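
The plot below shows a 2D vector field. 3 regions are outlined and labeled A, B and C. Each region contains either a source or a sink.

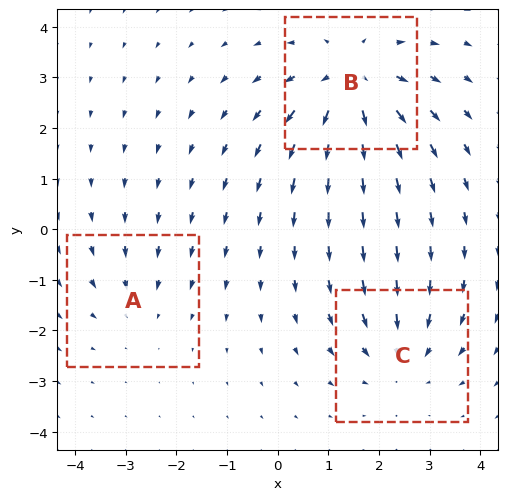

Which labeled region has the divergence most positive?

Divergence at each region's feature centre — A: about -2, B: about +5, C: about -3. Region B is most positive.

B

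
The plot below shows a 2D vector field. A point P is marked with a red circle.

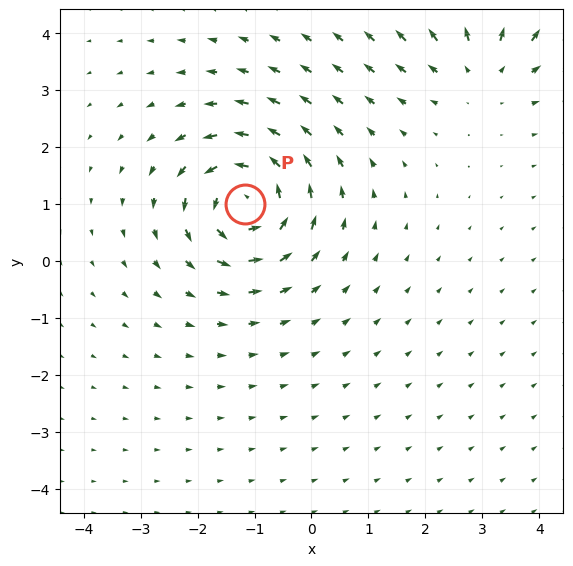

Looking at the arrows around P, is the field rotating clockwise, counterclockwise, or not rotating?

Near P at (-1.2, 1.0) the arrows circulate counterclockwise. The curl (z-component) there is about +7; positive curl means counterclockwise rotation.

counterclockwise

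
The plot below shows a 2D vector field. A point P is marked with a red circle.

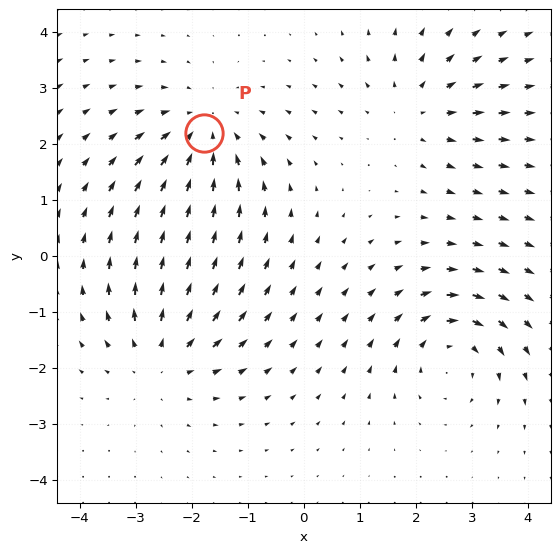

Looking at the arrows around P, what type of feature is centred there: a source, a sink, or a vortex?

sink

At P (-1.8, 2.2) the arrows converge inward. Divergence about -4, curl ≈0 — negative divergence with near-zero curl is a sink.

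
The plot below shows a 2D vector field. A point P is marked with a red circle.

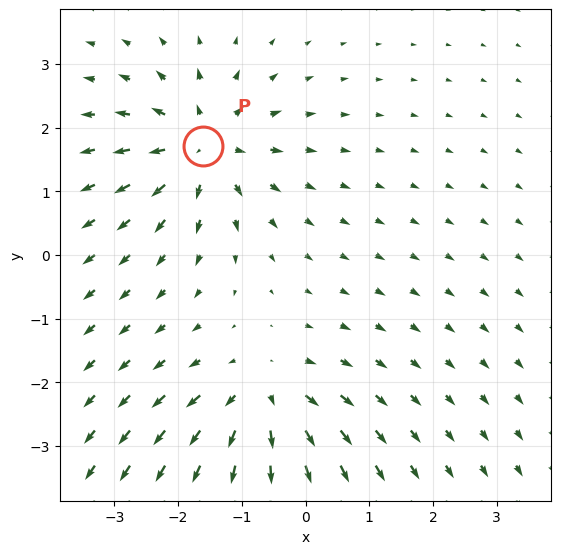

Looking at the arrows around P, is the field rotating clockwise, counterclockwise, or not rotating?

Near P at (-1.6, 1.7) the arrows show no circulation. The curl there is ≈0.

not rotating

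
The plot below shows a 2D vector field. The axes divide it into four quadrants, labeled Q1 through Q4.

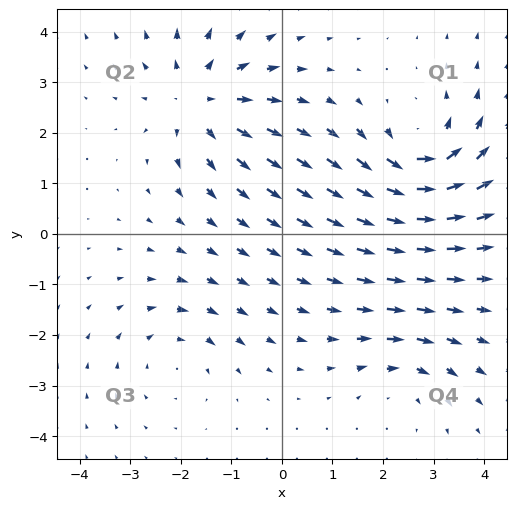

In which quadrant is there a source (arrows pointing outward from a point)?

Q2

The source sits at approximately (-1.6, 2.6), which lies in quadrant Q2. The divergence there is about +4, positive as expected for a source.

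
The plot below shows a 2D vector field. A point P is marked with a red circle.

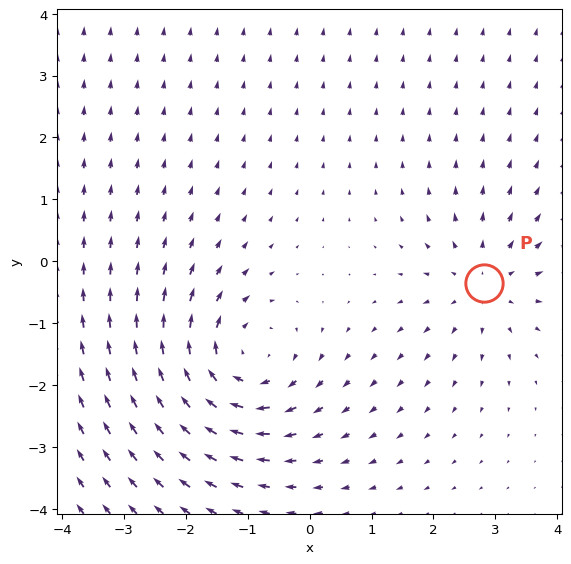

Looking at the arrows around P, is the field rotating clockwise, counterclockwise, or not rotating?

Near P at (2.8, -0.4) the arrows show no circulation. The curl there is ≈0.

not rotating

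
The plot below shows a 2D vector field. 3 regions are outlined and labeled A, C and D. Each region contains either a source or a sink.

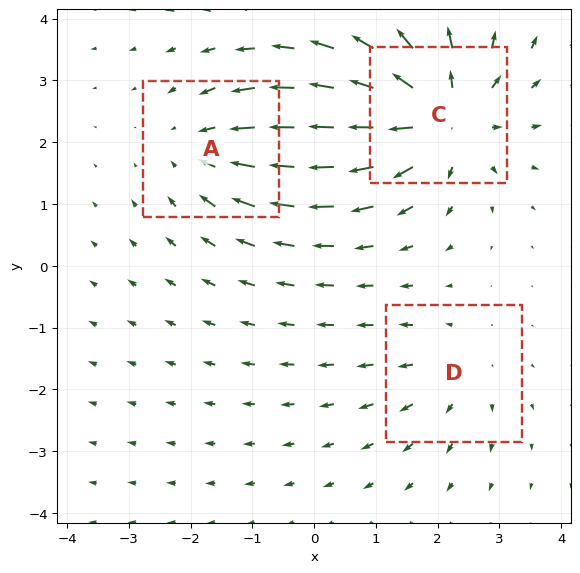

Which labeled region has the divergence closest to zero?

Divergence at each region's feature centre — A: about -3, C: about +5, D: about +2. Region D is closest to zero.

D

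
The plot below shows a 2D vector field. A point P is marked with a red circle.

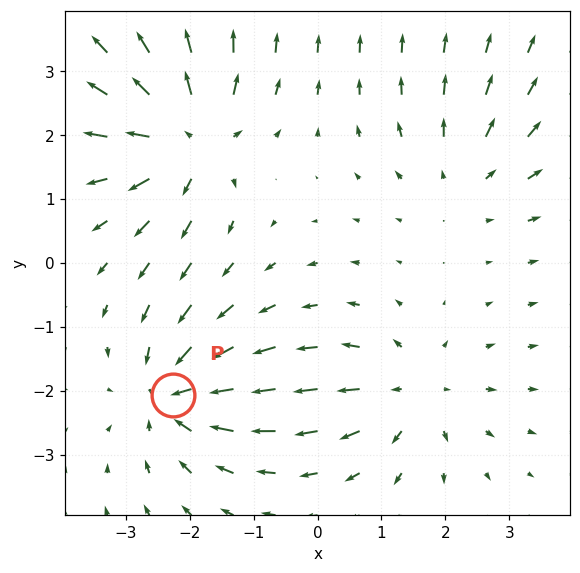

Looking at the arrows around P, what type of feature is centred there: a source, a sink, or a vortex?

At P (-2.3, -2.1) the arrows converge inward. Divergence about -6, curl ≈0 — negative divergence with near-zero curl is a sink.

sink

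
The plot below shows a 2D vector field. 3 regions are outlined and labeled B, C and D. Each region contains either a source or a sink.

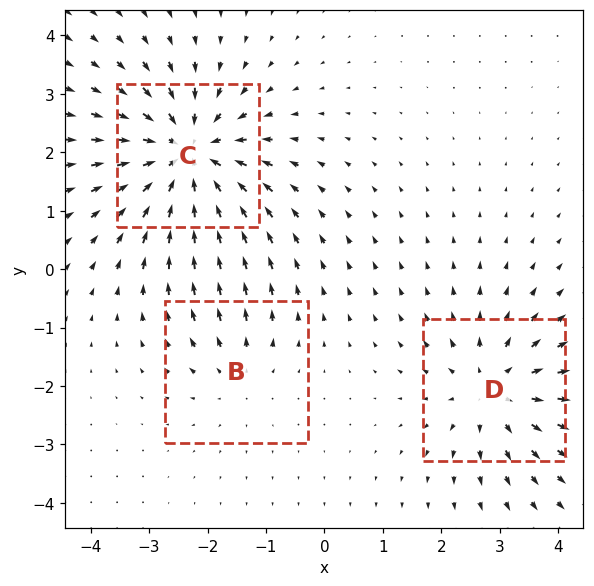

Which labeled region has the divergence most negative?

Divergence at each region's feature centre — B: about +2, C: about -5, D: about +3. Region C is most negative.

C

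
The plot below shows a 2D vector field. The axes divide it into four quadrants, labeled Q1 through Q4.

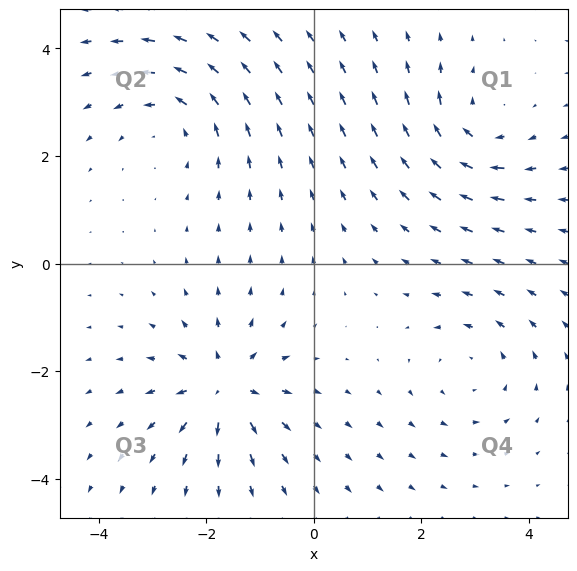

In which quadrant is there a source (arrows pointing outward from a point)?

Q3

The source sits at approximately (-1.7, -2.3), which lies in quadrant Q3. The divergence there is about +5, positive as expected for a source.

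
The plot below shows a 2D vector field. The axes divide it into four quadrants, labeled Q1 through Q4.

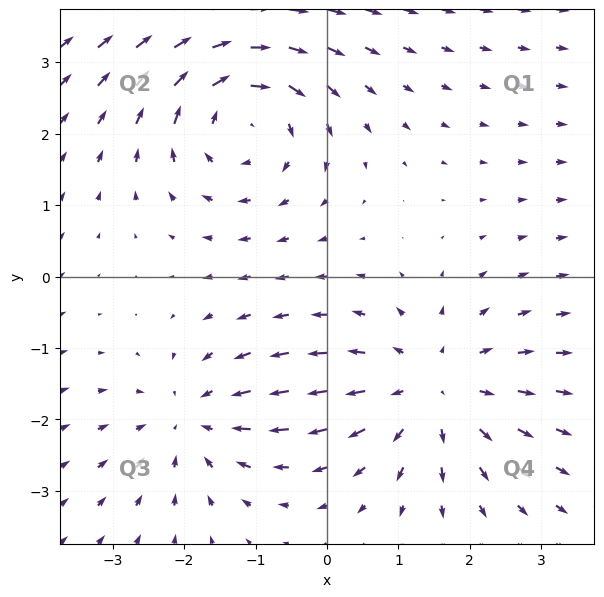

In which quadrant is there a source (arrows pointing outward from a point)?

The source sits at approximately (1.5, -1.6), which lies in quadrant Q4. The divergence there is about +3, positive as expected for a source.

Q4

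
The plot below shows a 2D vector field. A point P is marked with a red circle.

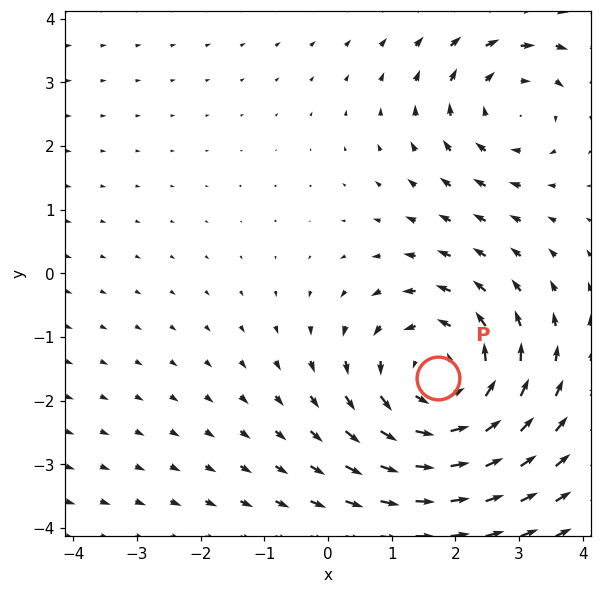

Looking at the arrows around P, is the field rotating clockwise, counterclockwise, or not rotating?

Near P at (1.7, -1.6) the arrows circulate counterclockwise. The curl (z-component) there is about +4; positive curl means counterclockwise rotation.

counterclockwise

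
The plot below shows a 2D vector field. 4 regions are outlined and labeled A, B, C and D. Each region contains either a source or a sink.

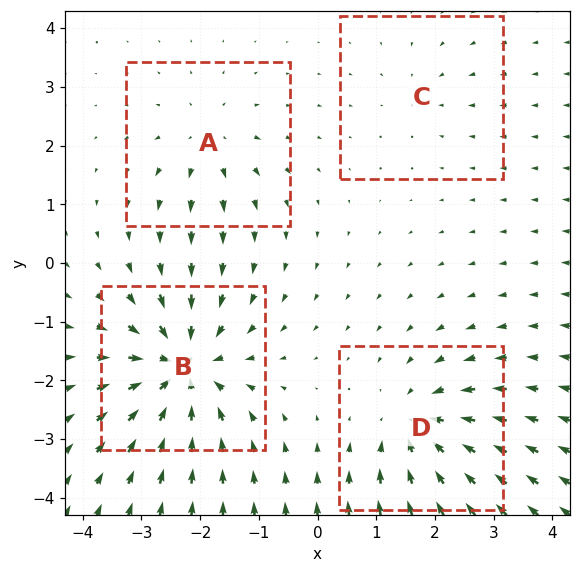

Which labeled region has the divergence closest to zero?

C

Divergence at each region's feature centre — A: about +4, B: about -8, C: about -2, D: about -6. Region C is closest to zero.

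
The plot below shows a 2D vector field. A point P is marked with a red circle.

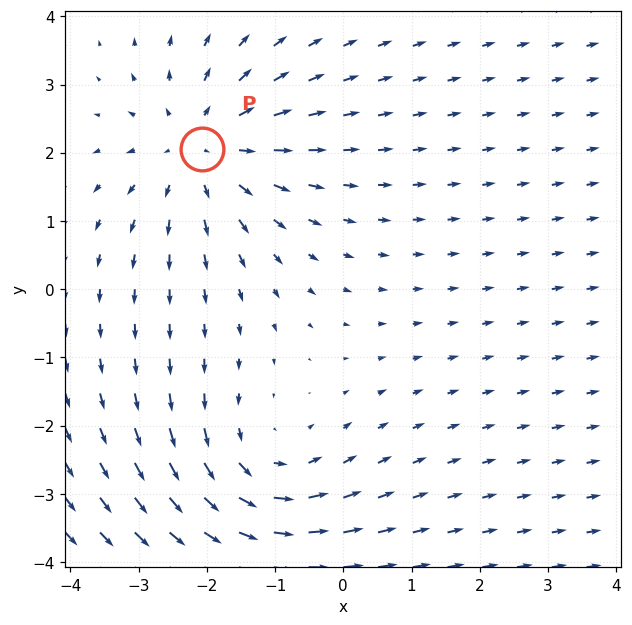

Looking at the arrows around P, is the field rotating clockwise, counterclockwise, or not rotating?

Near P at (-2.1, 2.1) the arrows show no circulation. The curl there is ≈0.

not rotating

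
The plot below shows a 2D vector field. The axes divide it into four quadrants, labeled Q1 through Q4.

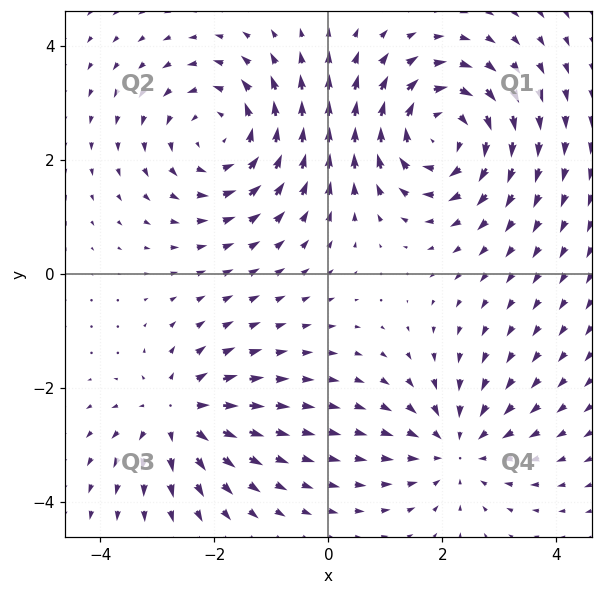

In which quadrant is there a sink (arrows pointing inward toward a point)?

Q4

The sink sits at approximately (2.2, -3.1), which lies in quadrant Q4. The divergence there is about -3, negative as expected for a sink.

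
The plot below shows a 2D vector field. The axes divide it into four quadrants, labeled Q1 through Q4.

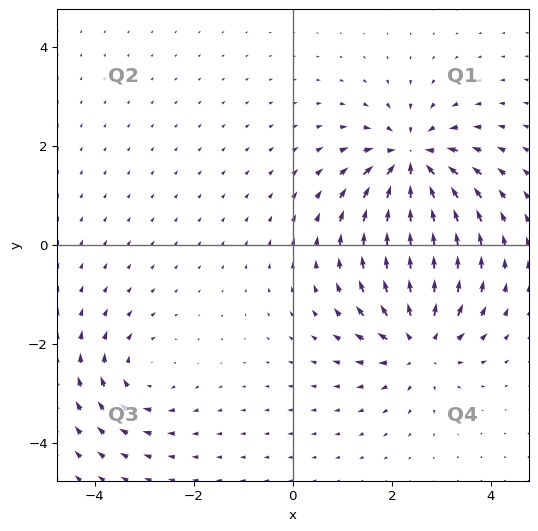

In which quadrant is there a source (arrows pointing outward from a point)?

Q4

The source sits at approximately (2.6, -2.0), which lies in quadrant Q4. The divergence there is about +5, positive as expected for a source.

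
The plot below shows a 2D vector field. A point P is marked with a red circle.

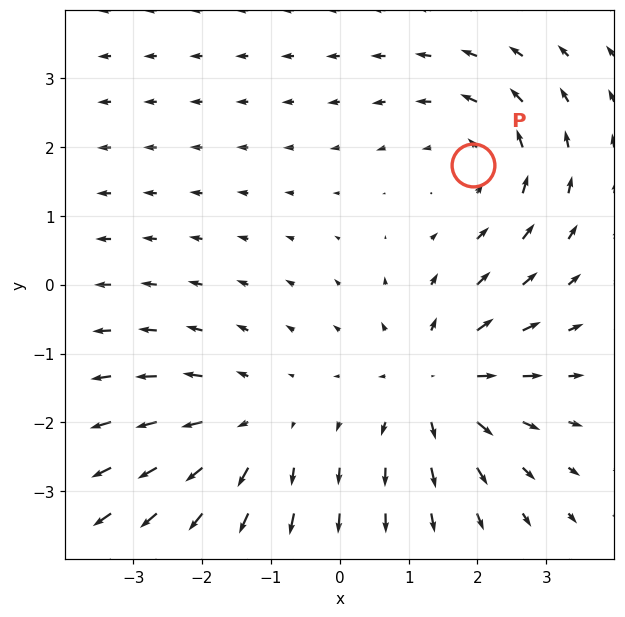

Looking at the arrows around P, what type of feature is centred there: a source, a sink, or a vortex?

vortex

At P (1.9, 1.7) the arrows circulate counterclockwise. Divergence ≈0, curl about +3 — near-zero divergence with nonzero curl is a vortex.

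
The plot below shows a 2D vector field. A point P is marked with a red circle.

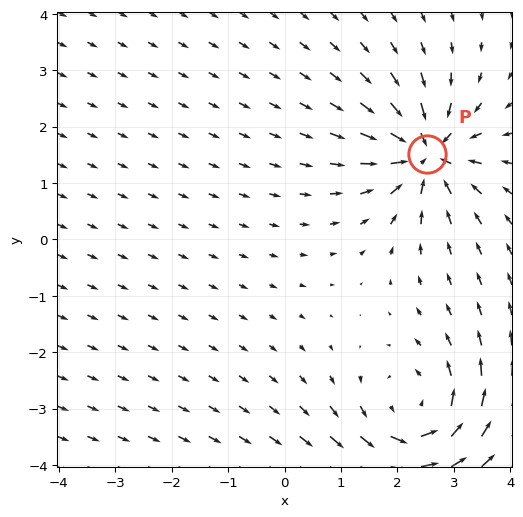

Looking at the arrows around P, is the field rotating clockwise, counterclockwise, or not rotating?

Near P at (2.5, 1.5) the arrows show no circulation. The curl there is ≈0.

not rotating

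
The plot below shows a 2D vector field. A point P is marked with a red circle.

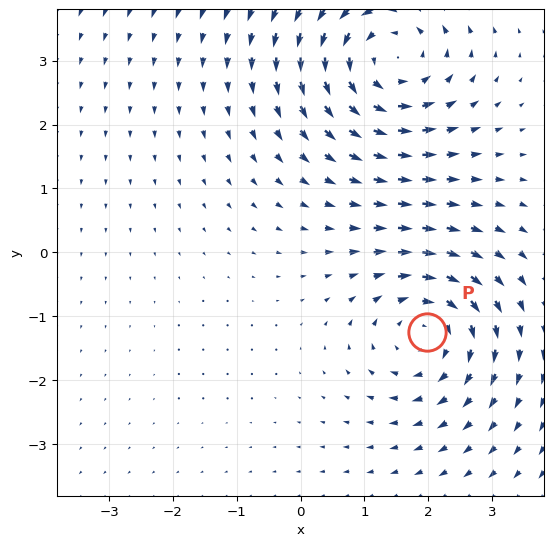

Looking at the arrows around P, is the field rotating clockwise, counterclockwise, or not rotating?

Near P at (2.0, -1.2) the arrows circulate clockwise. The curl (z-component) there is about -3; negative curl means clockwise rotation.

clockwise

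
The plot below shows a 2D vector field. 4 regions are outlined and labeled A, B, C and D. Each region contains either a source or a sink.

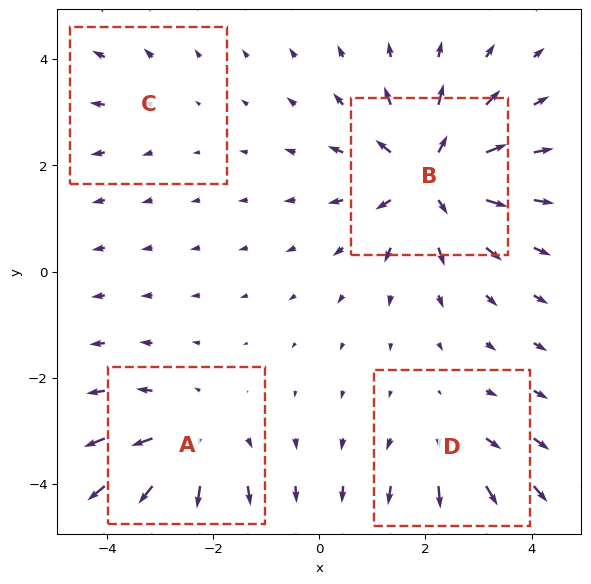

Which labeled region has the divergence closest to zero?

C

Divergence at each region's feature centre — A: about +5, B: about +7, C: about +2, D: about +3. Region C is closest to zero.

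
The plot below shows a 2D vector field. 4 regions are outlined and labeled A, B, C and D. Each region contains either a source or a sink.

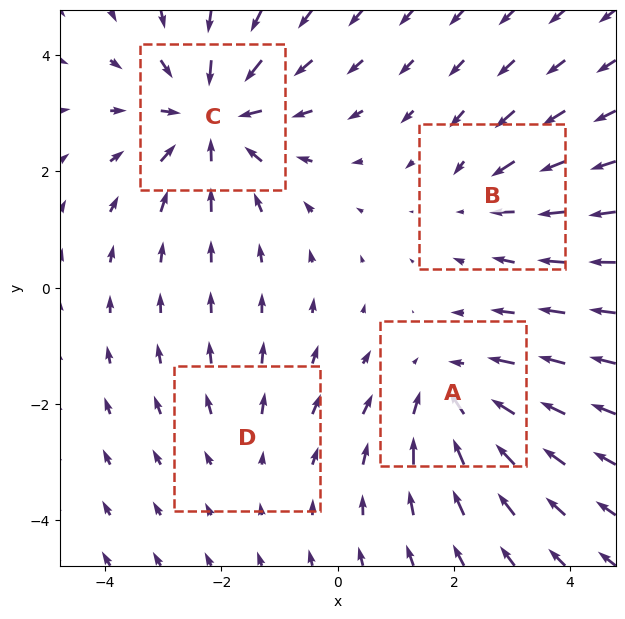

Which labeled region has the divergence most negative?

Divergence at each region's feature centre — A: about -4, B: about -3, C: about -6, D: about +2. Region C is most negative.

C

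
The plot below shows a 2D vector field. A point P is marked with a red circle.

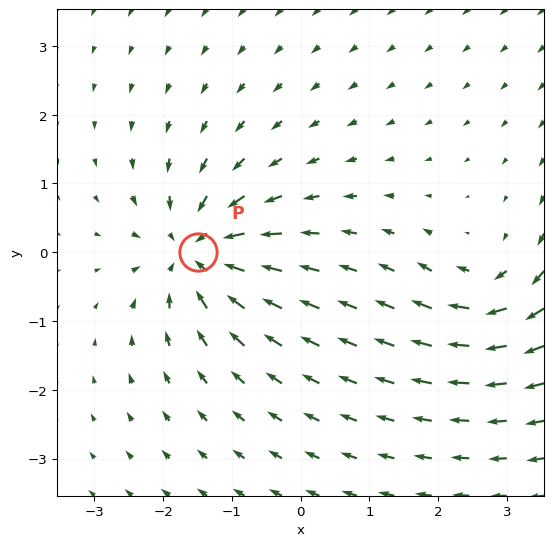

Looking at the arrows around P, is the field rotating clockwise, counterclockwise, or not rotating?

not rotating

Near P at (-1.5, -0.0) the arrows show no circulation. The curl there is ≈0.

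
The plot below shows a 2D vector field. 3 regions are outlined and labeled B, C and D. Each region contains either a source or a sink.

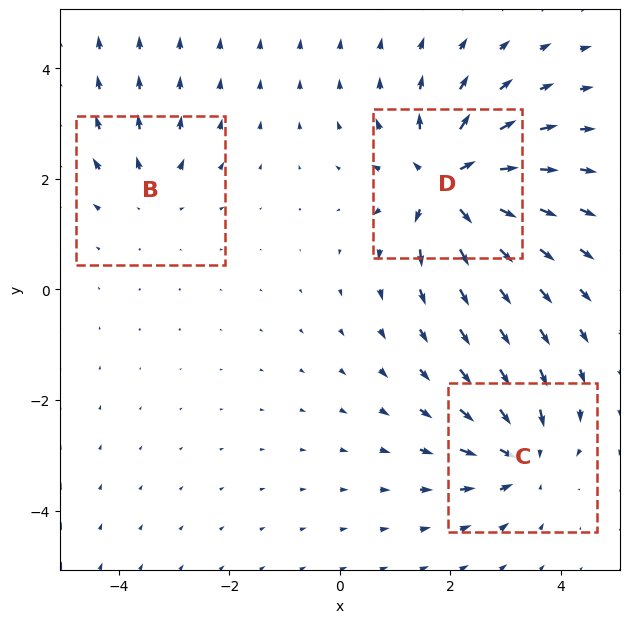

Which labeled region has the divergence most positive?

Divergence at each region's feature centre — B: about +2, C: about -4, D: about +6. Region D is most positive.

D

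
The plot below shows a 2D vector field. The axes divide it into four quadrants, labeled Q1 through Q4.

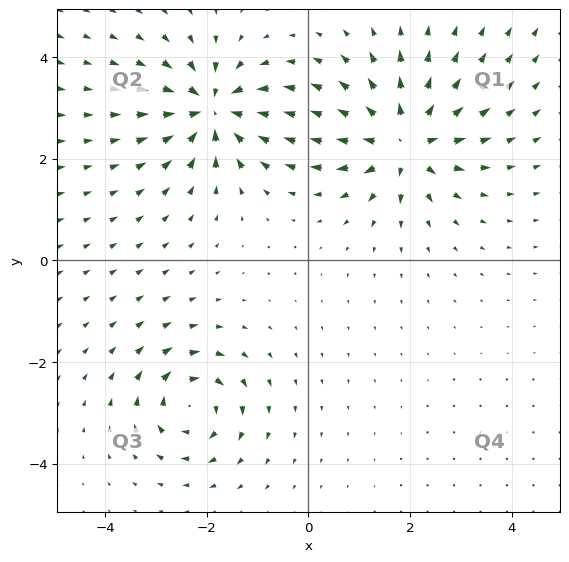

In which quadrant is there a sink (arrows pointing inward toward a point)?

The sink sits at approximately (-1.9, 3.0), which lies in quadrant Q2. The divergence there is about -5, negative as expected for a sink.

Q2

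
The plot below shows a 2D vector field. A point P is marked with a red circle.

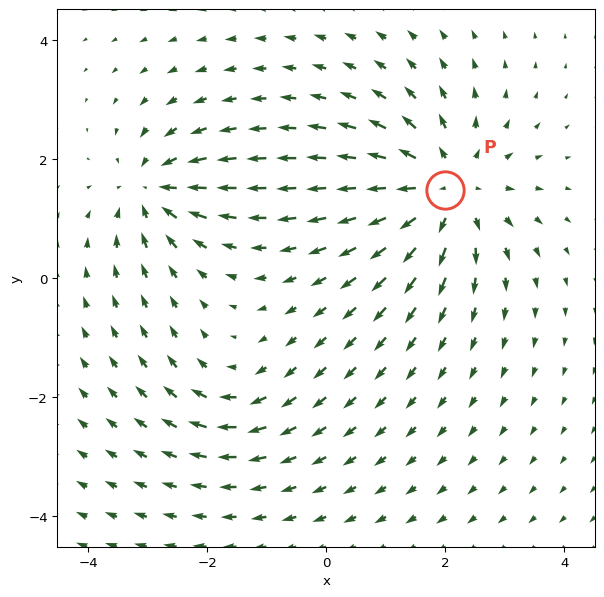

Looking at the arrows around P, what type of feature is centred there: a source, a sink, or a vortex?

source

At P (2.0, 1.5) the arrows spread outward. Divergence about +4, curl ≈0 — positive divergence with near-zero curl is a source.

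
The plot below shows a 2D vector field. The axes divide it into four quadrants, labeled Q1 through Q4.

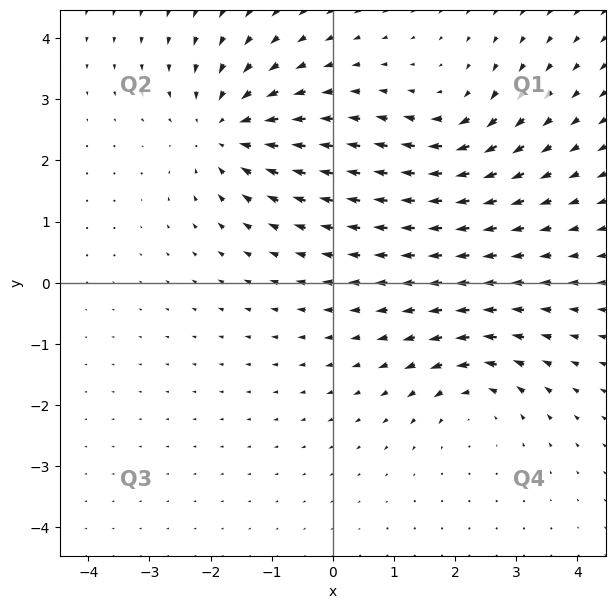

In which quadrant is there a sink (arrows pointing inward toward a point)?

Q2

The sink sits at approximately (-1.8, 2.5), which lies in quadrant Q2. The divergence there is about -4, negative as expected for a sink.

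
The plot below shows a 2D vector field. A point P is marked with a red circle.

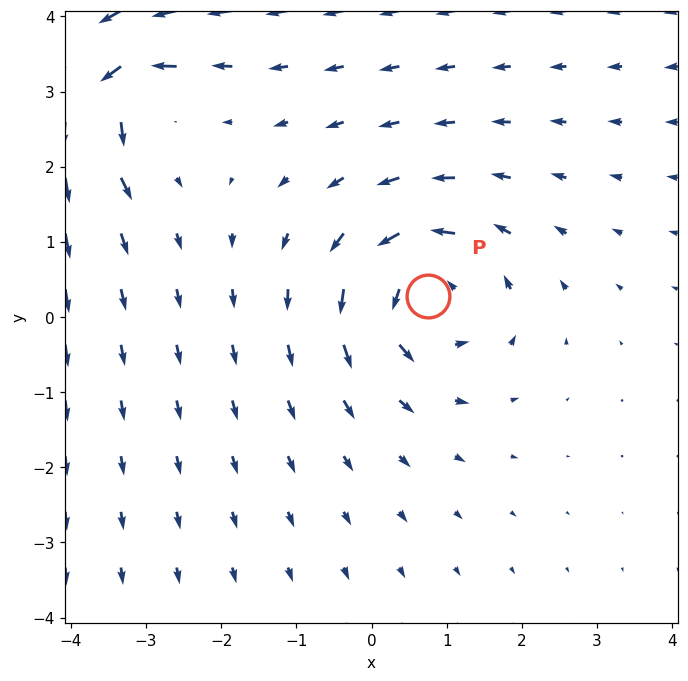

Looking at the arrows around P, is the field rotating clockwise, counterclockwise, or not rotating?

Near P at (0.8, 0.3) the arrows circulate counterclockwise. The curl (z-component) there is about +3; positive curl means counterclockwise rotation.

counterclockwise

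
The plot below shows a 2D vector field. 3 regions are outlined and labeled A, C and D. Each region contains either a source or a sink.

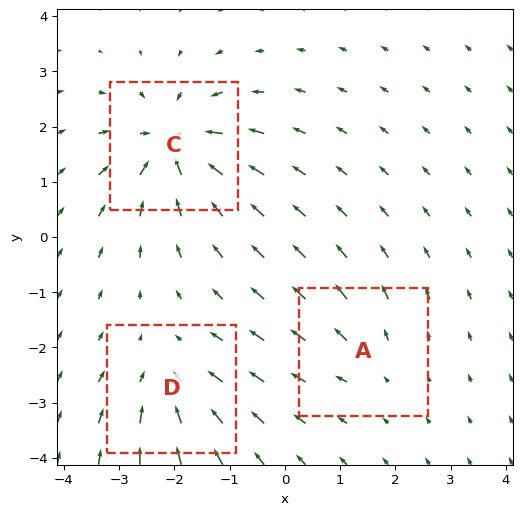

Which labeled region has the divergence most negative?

C

Divergence at each region's feature centre — A: about +2, C: about -6, D: about -3. Region C is most negative.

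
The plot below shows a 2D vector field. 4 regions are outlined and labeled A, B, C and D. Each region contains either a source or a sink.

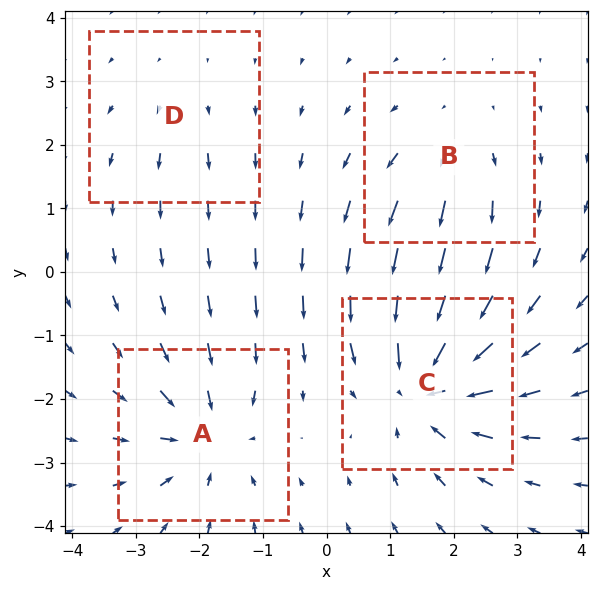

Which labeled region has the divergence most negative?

Divergence at each region's feature centre — A: about -5, B: about +3, C: about -6, D: about +2. Region C is most negative.

C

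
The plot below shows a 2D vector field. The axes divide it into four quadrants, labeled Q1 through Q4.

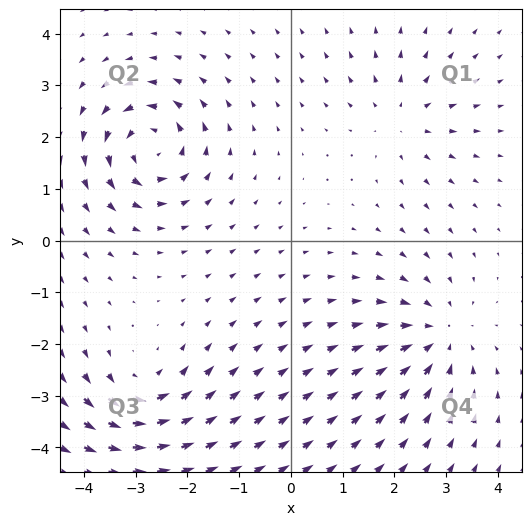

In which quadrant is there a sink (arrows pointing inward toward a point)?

The sink sits at approximately (2.9, -1.9), which lies in quadrant Q4. The divergence there is about -4, negative as expected for a sink.

Q4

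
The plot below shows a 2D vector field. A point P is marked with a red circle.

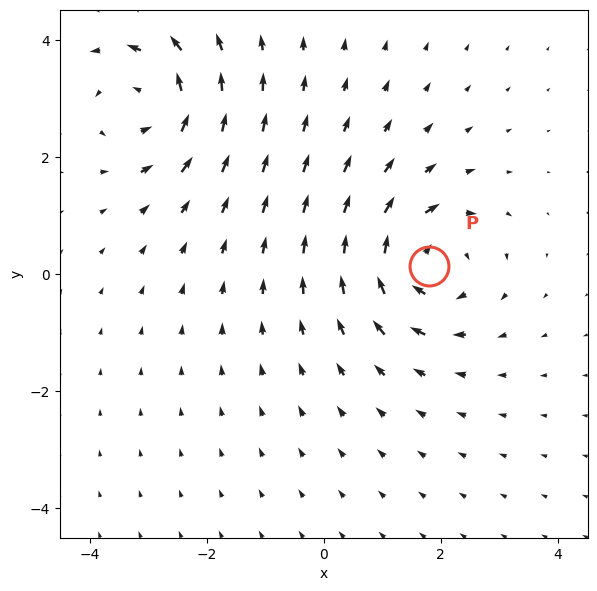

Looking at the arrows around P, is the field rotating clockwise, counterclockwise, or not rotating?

Near P at (1.8, 0.1) the arrows circulate clockwise. The curl (z-component) there is about -5; negative curl means clockwise rotation.

clockwise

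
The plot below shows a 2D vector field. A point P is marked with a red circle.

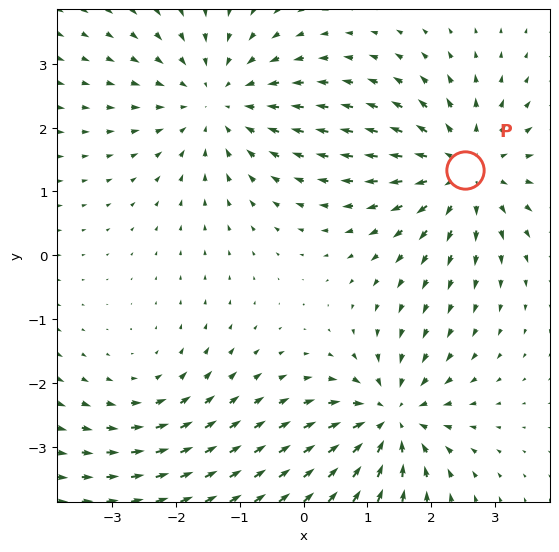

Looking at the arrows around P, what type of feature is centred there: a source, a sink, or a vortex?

At P (2.5, 1.3) the arrows spread outward. Divergence about +5, curl ≈0 — positive divergence with near-zero curl is a source.

source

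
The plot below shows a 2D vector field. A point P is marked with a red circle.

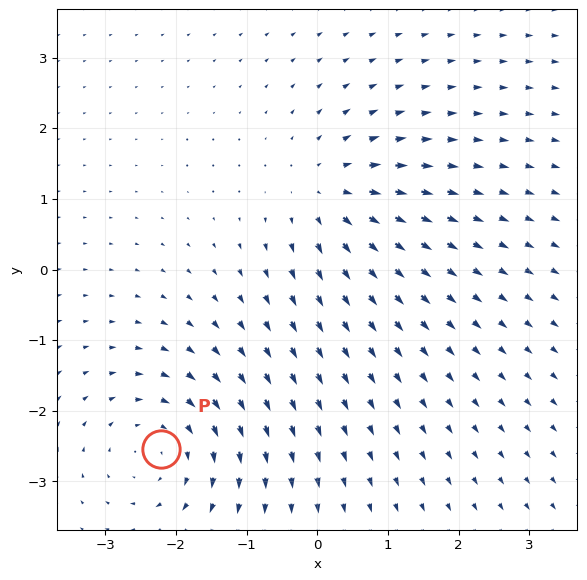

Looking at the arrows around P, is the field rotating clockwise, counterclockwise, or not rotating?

Near P at (-2.2, -2.5) the arrows circulate clockwise. The curl (z-component) there is about -3; negative curl means clockwise rotation.

clockwise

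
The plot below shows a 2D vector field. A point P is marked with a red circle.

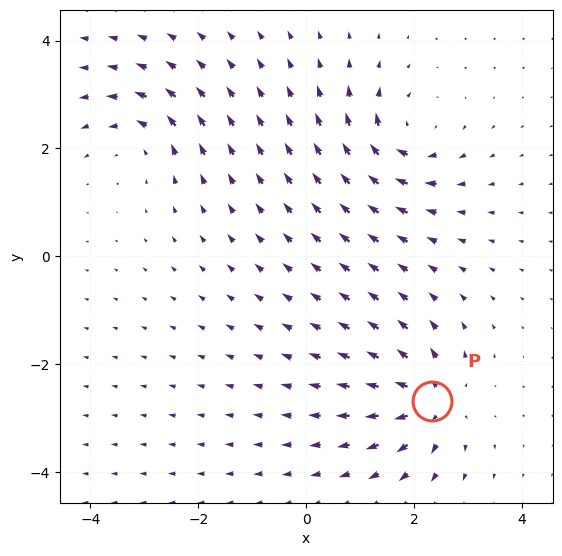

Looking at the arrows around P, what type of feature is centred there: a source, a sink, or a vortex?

source

At P (2.3, -2.7) the arrows spread outward. Divergence about +6, curl ≈0 — positive divergence with near-zero curl is a source.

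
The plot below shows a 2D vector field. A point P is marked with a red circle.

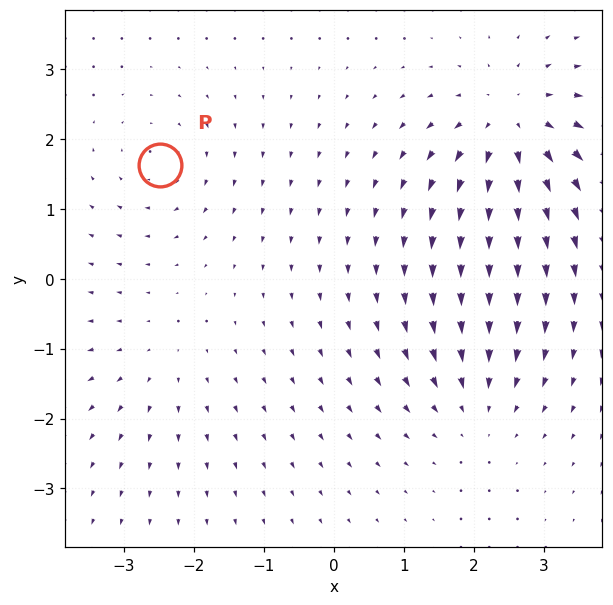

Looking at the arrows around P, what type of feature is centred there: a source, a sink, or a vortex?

At P (-2.5, 1.6) the arrows circulate clockwise. Divergence ≈0, curl about -3 — near-zero divergence with nonzero curl is a vortex.

vortex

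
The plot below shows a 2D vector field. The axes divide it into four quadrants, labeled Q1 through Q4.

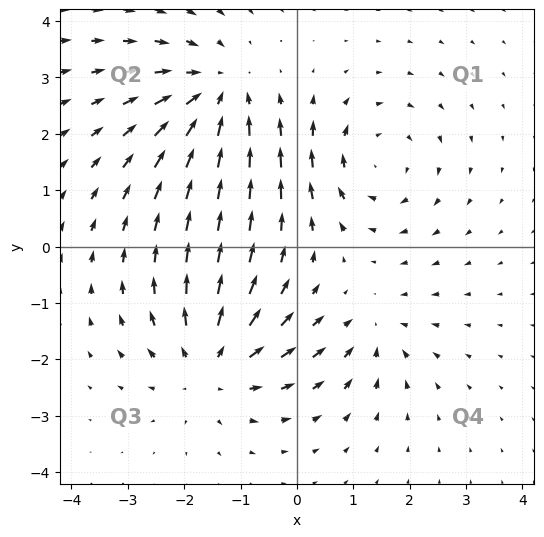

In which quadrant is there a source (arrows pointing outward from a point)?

The source sits at approximately (-1.5, -2.1), which lies in quadrant Q3. The divergence there is about +4, positive as expected for a source.

Q3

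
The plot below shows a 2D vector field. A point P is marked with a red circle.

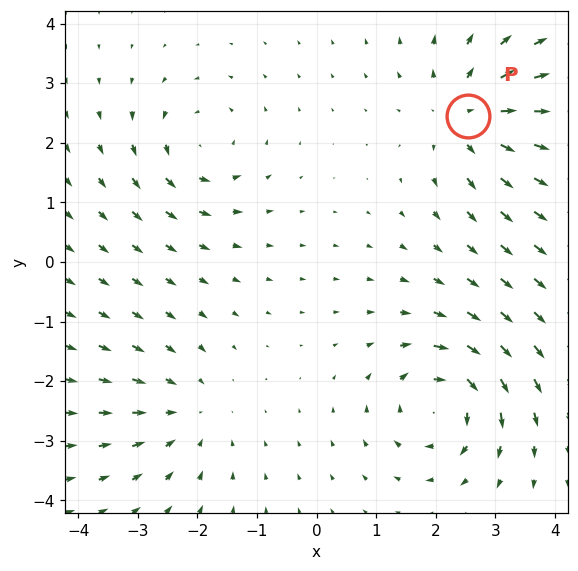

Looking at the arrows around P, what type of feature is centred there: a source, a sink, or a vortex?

source

At P (2.5, 2.5) the arrows spread outward. Divergence about +5, curl ≈0 — positive divergence with near-zero curl is a source.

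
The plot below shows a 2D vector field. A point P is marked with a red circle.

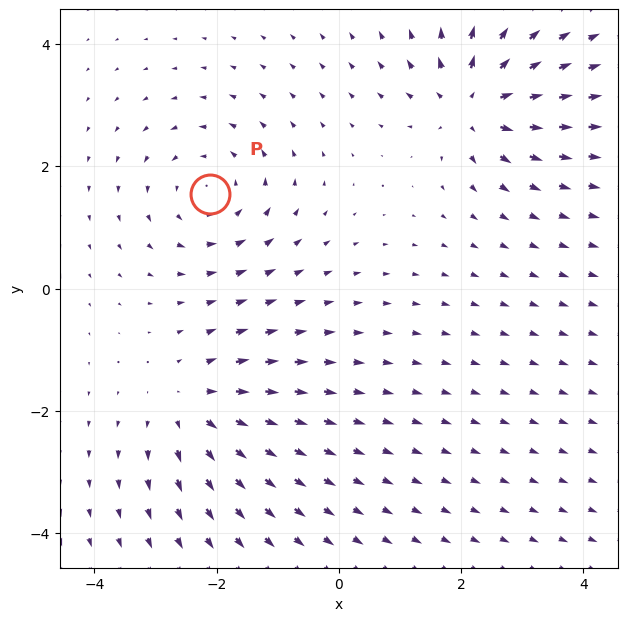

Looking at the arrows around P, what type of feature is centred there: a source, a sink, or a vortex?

At P (-2.1, 1.6) the arrows circulate counterclockwise. Divergence ≈0, curl about +4 — near-zero divergence with nonzero curl is a vortex.

vortex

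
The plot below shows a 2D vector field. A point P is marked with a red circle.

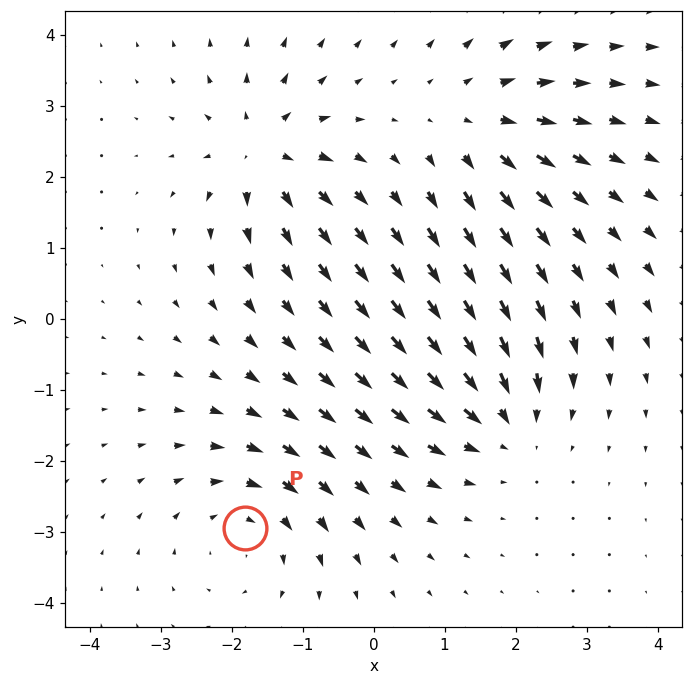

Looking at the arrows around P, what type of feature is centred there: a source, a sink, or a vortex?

At P (-1.8, -2.9) the arrows circulate clockwise. Divergence ≈0, curl about -4 — near-zero divergence with nonzero curl is a vortex.

vortex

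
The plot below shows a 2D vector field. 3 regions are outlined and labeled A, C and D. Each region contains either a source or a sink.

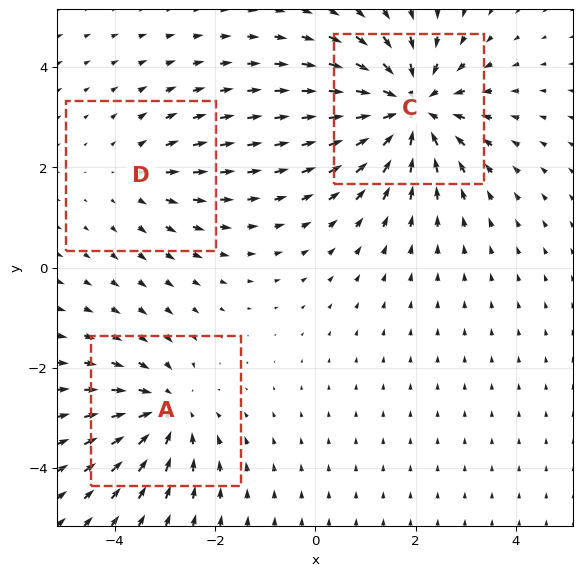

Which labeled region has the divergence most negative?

Divergence at each region's feature centre — A: about -3, C: about -4, D: about +2. Region C is most negative.

C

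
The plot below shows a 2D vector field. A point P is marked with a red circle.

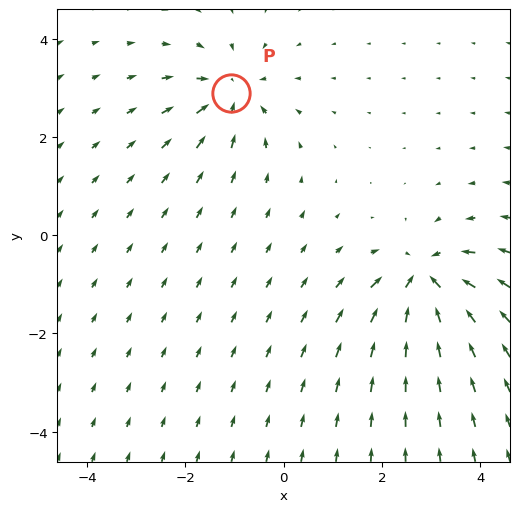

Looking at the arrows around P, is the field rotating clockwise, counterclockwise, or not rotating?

not rotating

Near P at (-1.1, 2.9) the arrows show no circulation. The curl there is ≈0.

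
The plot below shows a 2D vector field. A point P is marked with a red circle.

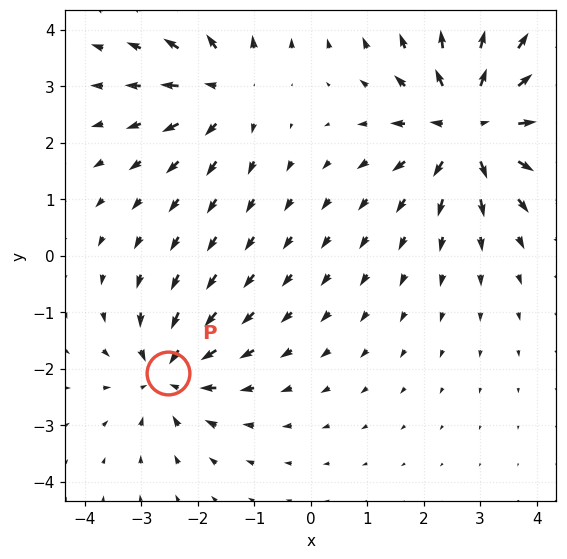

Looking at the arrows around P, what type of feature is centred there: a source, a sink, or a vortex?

At P (-2.5, -2.1) the arrows converge inward. Divergence about -4, curl ≈0 — negative divergence with near-zero curl is a sink.

sink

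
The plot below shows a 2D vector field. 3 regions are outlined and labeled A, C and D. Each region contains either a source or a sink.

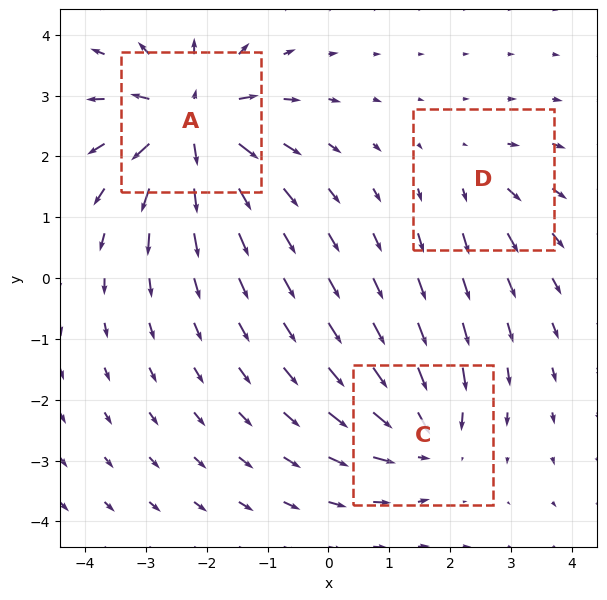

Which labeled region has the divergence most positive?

Divergence at each region's feature centre — A: about +6, C: about -4, D: about +2. Region A is most positive.

A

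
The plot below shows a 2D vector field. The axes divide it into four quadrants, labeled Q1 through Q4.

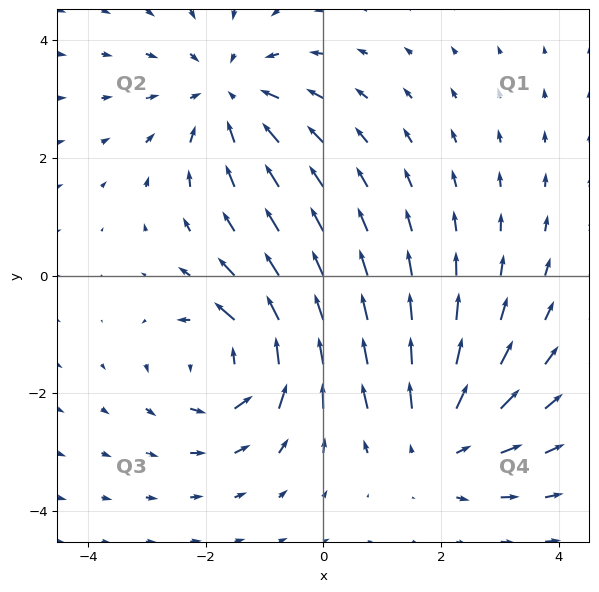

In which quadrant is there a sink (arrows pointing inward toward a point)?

Q2

The sink sits at approximately (-1.6, 3.1), which lies in quadrant Q2. The divergence there is about -3, negative as expected for a sink.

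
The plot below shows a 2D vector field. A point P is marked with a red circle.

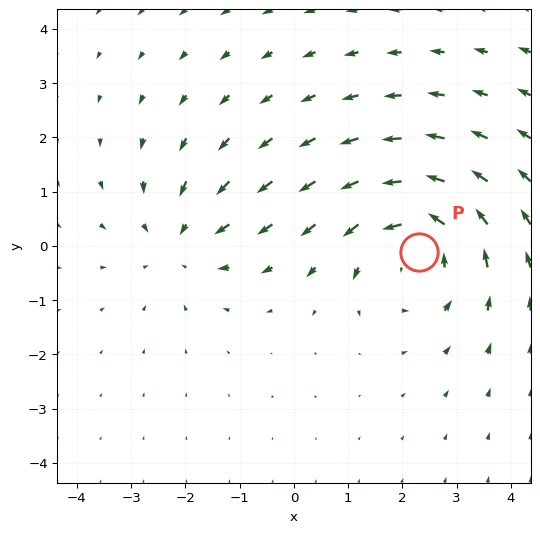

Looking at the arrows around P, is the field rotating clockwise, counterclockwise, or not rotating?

counterclockwise

Near P at (2.3, -0.1) the arrows circulate counterclockwise. The curl (z-component) there is about +4; positive curl means counterclockwise rotation.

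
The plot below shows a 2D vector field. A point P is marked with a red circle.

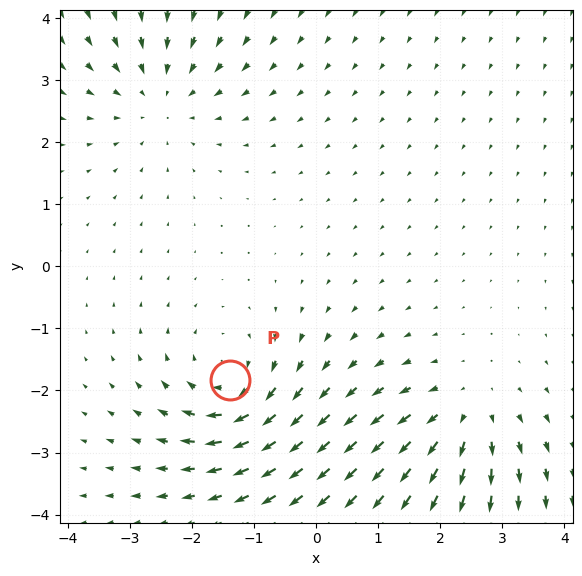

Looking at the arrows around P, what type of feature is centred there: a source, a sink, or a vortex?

vortex

At P (-1.4, -1.8) the arrows circulate clockwise. Divergence ≈0, curl about -4 — near-zero divergence with nonzero curl is a vortex.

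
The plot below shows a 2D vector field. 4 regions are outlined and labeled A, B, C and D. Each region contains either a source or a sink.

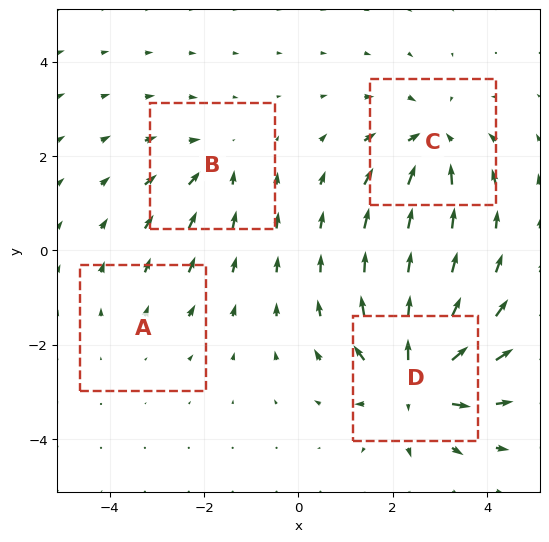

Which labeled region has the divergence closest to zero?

A

Divergence at each region's feature centre — A: about +2, B: about -3, C: about -5, D: about +7. Region A is closest to zero.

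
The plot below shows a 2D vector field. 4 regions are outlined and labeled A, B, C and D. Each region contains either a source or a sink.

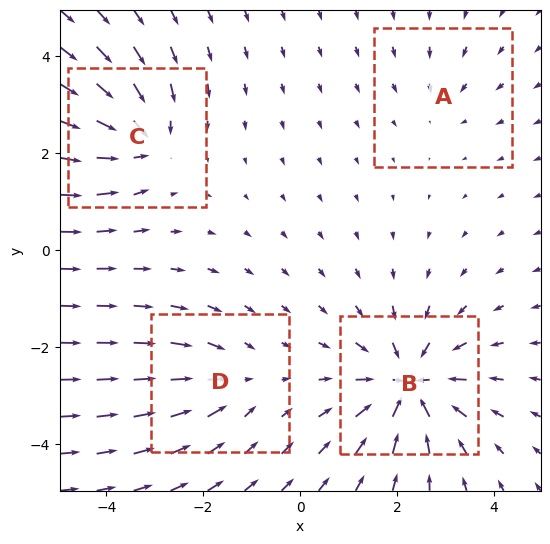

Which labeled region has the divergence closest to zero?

Divergence at each region's feature centre — A: about -2, B: about -7, C: about -5, D: about -3. Region A is closest to zero.

A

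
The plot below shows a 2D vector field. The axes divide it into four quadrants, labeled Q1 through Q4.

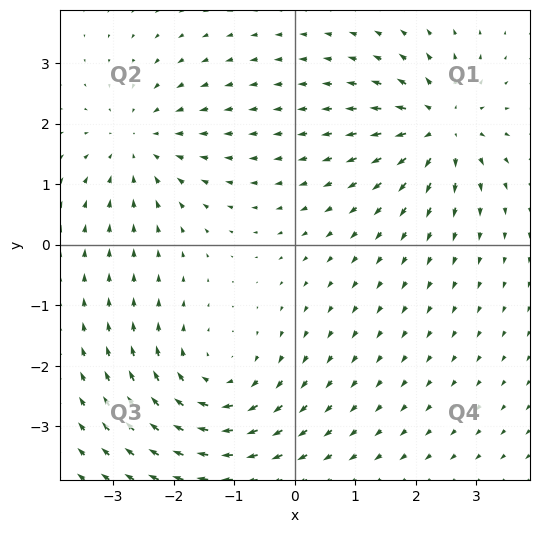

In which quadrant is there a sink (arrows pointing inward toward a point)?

The sink sits at approximately (-2.6, 1.7), which lies in quadrant Q2. The divergence there is about -3, negative as expected for a sink.

Q2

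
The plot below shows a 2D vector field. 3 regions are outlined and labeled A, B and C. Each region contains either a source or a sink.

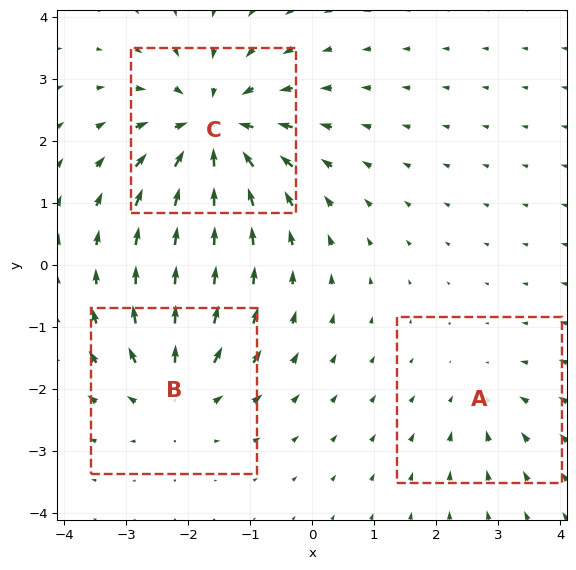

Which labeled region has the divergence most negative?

Divergence at each region's feature centre — A: about -2, B: about +3, C: about -5. Region C is most negative.

C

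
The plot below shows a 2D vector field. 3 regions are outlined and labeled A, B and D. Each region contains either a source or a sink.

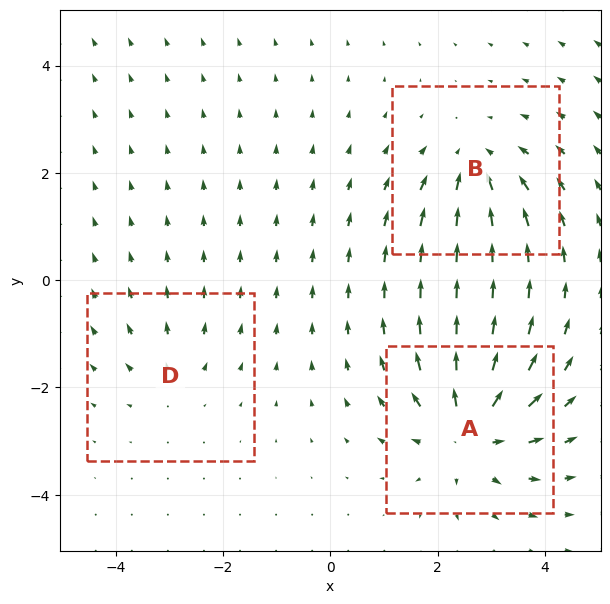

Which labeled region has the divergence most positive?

A

Divergence at each region's feature centre — A: about +5, B: about -3, D: about +2. Region A is most positive.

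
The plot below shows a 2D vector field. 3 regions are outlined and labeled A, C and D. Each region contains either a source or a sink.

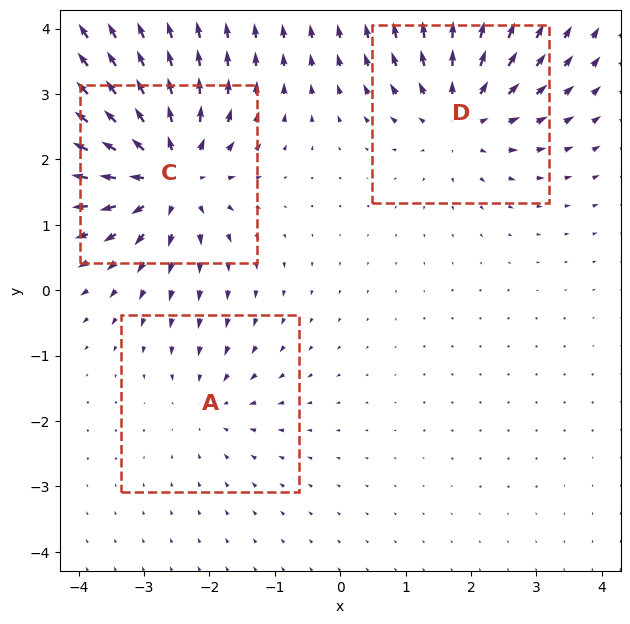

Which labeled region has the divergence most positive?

Divergence at each region's feature centre — A: about -2, C: about +5, D: about +4. Region C is most positive.

C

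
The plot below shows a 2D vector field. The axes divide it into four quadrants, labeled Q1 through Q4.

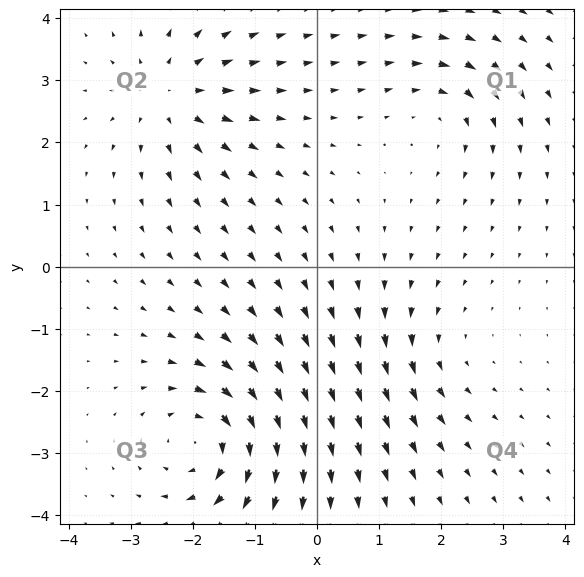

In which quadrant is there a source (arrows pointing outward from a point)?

The source sits at approximately (-2.4, 2.8), which lies in quadrant Q2. The divergence there is about +4, positive as expected for a source.

Q2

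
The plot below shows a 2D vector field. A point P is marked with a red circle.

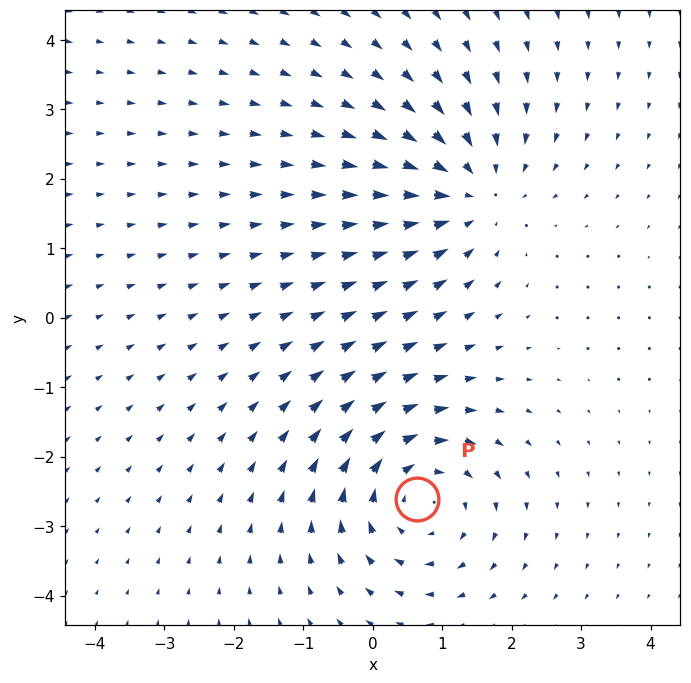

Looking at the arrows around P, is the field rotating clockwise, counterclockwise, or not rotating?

clockwise

Near P at (0.6, -2.6) the arrows circulate clockwise. The curl (z-component) there is about -4; negative curl means clockwise rotation.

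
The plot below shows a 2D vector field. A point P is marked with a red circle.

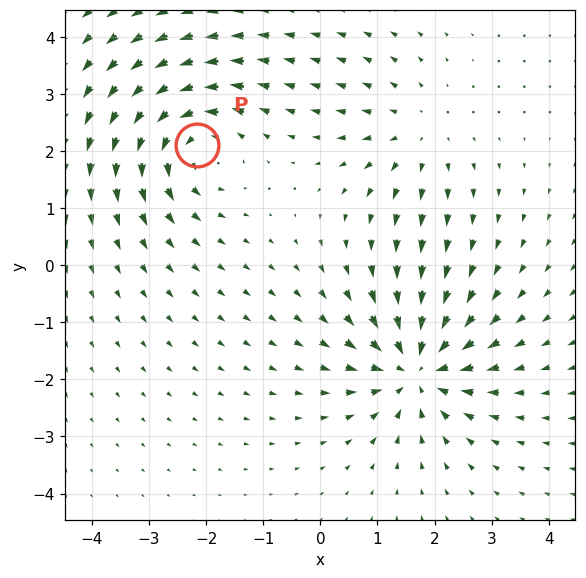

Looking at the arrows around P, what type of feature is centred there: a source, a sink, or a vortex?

vortex

At P (-2.2, 2.1) the arrows circulate counterclockwise. Divergence ≈0, curl about +5 — near-zero divergence with nonzero curl is a vortex.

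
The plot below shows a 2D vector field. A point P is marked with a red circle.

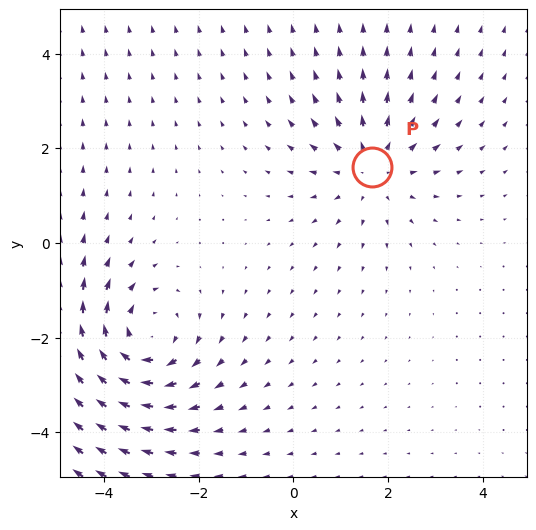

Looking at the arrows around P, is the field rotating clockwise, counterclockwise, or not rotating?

not rotating

Near P at (1.7, 1.6) the arrows show no circulation. The curl there is ≈0.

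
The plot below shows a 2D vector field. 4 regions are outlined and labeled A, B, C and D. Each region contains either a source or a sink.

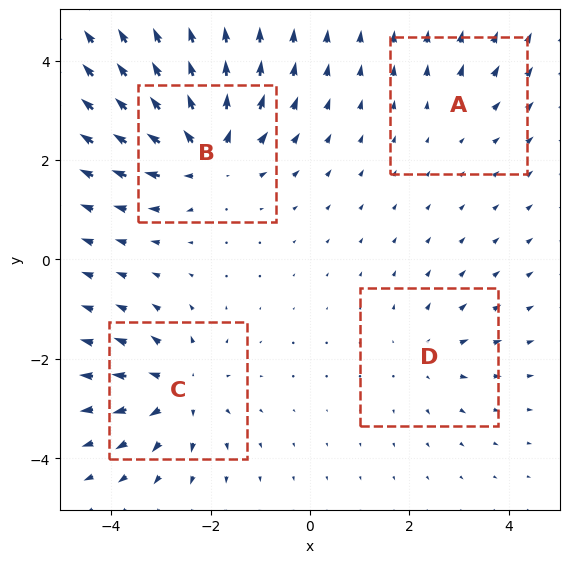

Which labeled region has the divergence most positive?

Divergence at each region's feature centre — A: about +2, B: about +7, C: about +5, D: about +3. Region B is most positive.

B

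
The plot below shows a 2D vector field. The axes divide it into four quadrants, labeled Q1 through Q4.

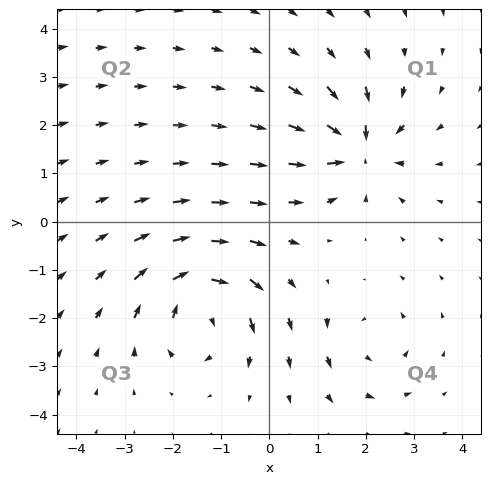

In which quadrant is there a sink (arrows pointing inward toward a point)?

The sink sits at approximately (1.9, 1.5), which lies in quadrant Q1. The divergence there is about -6, negative as expected for a sink.

Q1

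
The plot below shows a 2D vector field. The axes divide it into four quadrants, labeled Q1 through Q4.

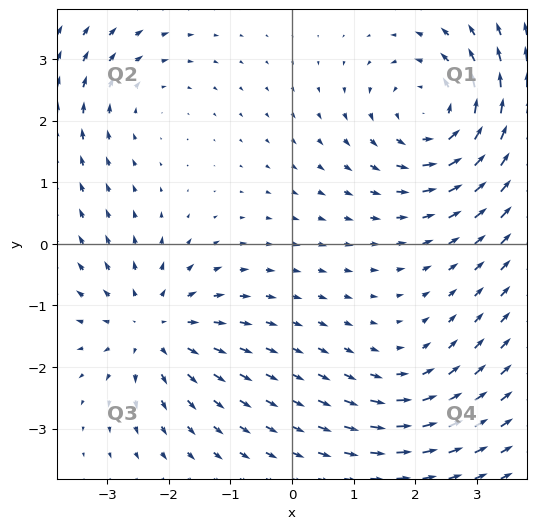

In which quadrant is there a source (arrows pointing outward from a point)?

Q3

The source sits at approximately (-2.3, -1.4), which lies in quadrant Q3. The divergence there is about +4, positive as expected for a source.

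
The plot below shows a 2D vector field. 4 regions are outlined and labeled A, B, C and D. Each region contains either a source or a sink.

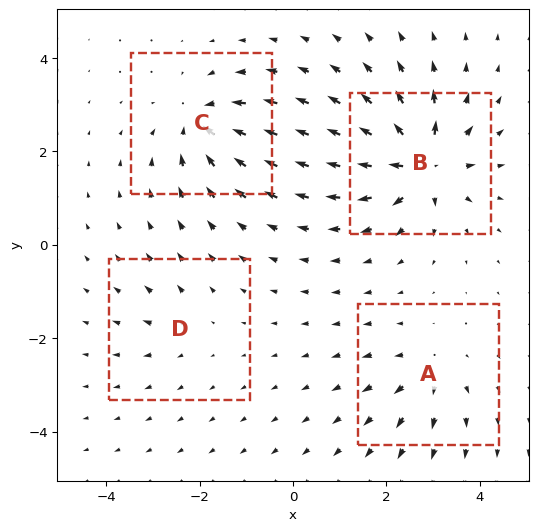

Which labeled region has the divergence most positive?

B

Divergence at each region's feature centre — A: about +4, B: about +8, C: about -6, D: about +2. Region B is most positive.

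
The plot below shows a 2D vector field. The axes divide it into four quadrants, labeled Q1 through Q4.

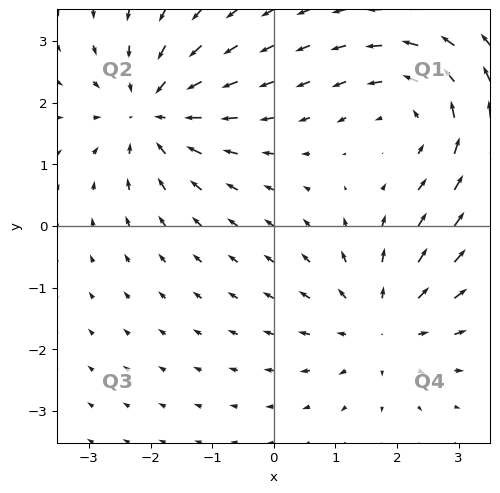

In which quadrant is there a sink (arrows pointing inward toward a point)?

The sink sits at approximately (-2.0, 1.8), which lies in quadrant Q2. The divergence there is about -5, negative as expected for a sink.

Q2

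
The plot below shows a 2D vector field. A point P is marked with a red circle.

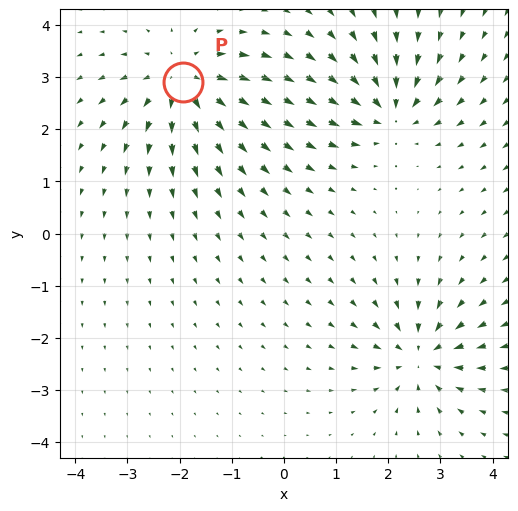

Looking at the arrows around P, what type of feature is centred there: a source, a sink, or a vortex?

At P (-1.9, 2.9) the arrows spread outward. Divergence about +5, curl ≈0 — positive divergence with near-zero curl is a source.

source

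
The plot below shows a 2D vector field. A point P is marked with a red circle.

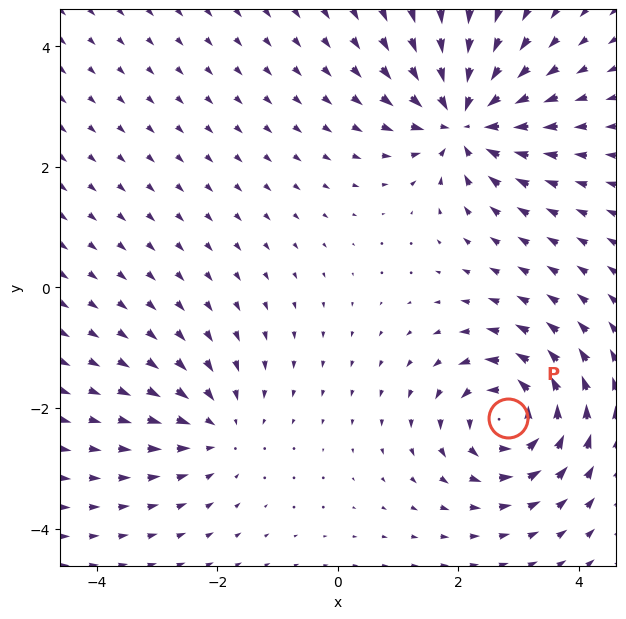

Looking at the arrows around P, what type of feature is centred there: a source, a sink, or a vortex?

vortex

At P (2.8, -2.2) the arrows circulate counterclockwise. Divergence ≈0, curl about +6 — near-zero divergence with nonzero curl is a vortex.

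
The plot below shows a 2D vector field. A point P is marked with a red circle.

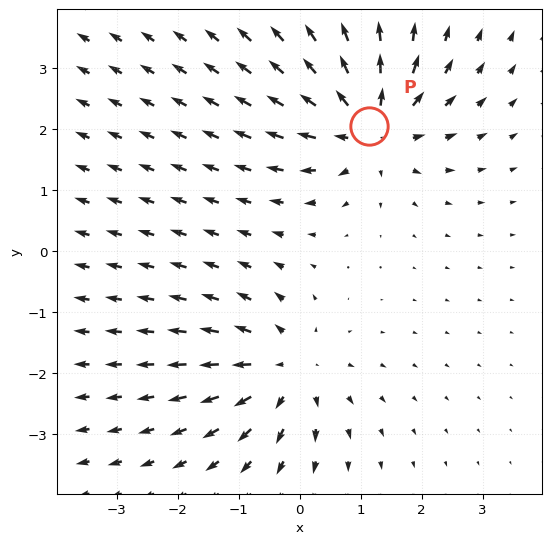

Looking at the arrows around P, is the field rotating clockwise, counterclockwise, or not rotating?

not rotating

Near P at (1.1, 2.1) the arrows show no circulation. The curl there is ≈0.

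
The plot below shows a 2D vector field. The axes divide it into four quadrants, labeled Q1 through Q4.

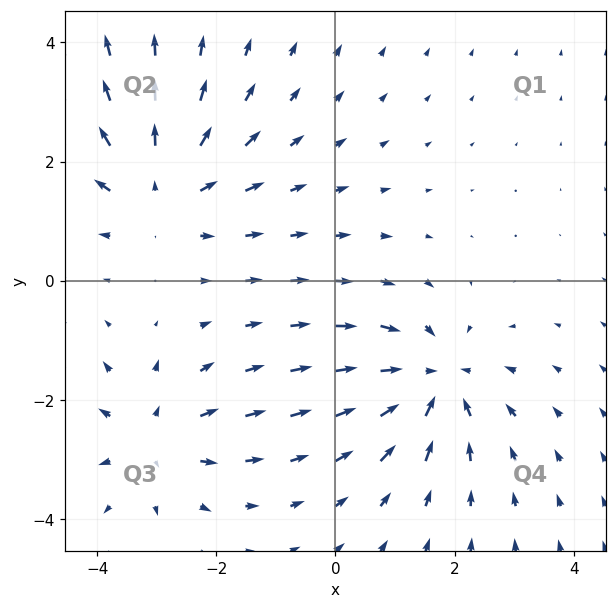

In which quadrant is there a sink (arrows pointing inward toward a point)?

The sink sits at approximately (1.7, -1.7), which lies in quadrant Q4. The divergence there is about -5, negative as expected for a sink.

Q4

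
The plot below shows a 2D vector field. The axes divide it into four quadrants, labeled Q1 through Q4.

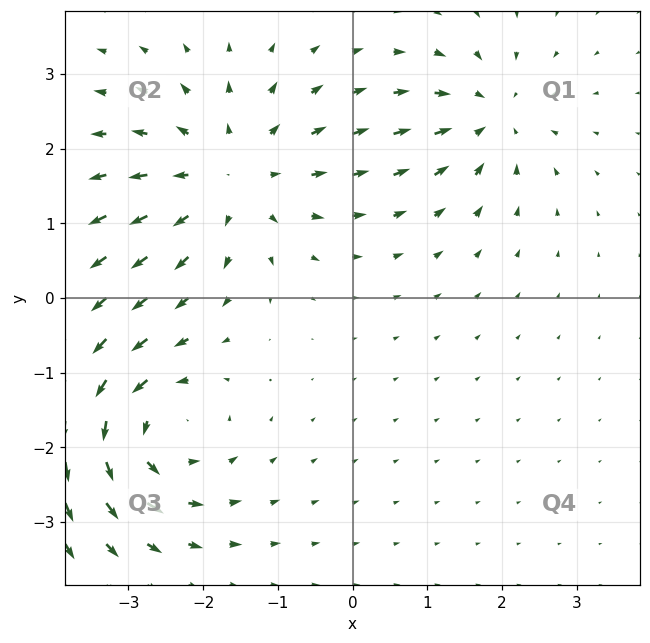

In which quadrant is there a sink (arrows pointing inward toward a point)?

Q1

The sink sits at approximately (1.8, 2.4), which lies in quadrant Q1. The divergence there is about -4, negative as expected for a sink.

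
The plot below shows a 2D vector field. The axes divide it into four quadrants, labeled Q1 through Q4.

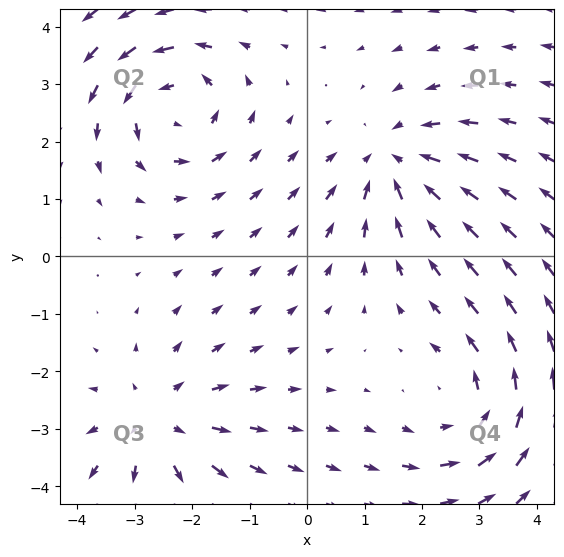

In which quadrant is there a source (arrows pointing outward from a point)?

The source sits at approximately (-2.6, -2.9), which lies in quadrant Q3. The divergence there is about +4, positive as expected for a source.

Q3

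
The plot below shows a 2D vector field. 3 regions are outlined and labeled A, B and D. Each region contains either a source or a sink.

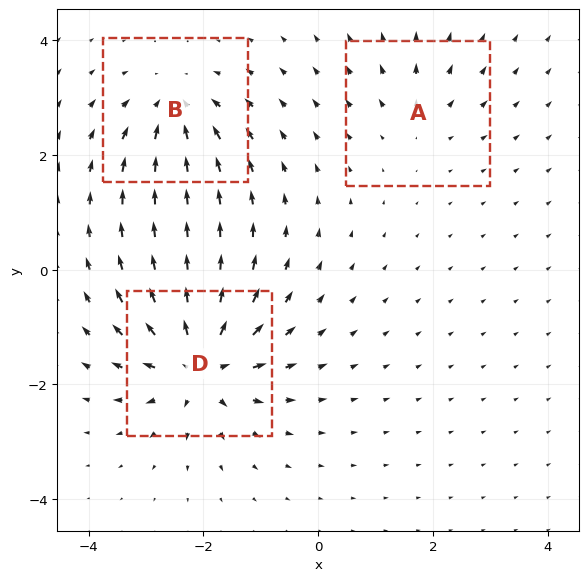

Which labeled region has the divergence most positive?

Divergence at each region's feature centre — A: about +2, B: about -4, D: about +6. Region D is most positive.

D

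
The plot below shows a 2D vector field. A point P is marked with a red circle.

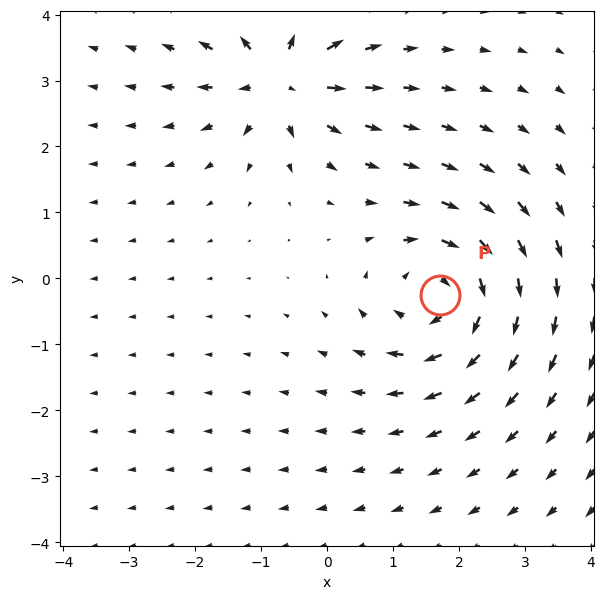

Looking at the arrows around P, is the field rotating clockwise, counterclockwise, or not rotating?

clockwise

Near P at (1.7, -0.3) the arrows circulate clockwise. The curl (z-component) there is about -4; negative curl means clockwise rotation.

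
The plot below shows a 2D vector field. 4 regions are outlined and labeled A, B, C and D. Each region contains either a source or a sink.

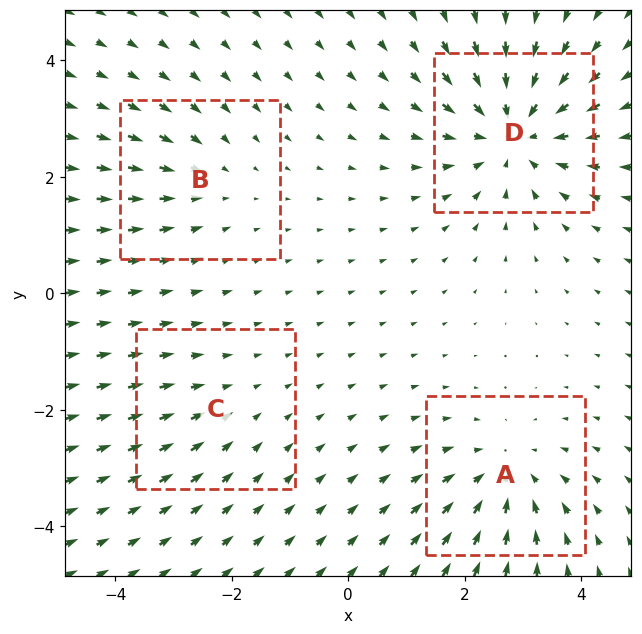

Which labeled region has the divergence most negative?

D

Divergence at each region's feature centre — A: about -4, B: about -3, C: about -2, D: about -6. Region D is most negative.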